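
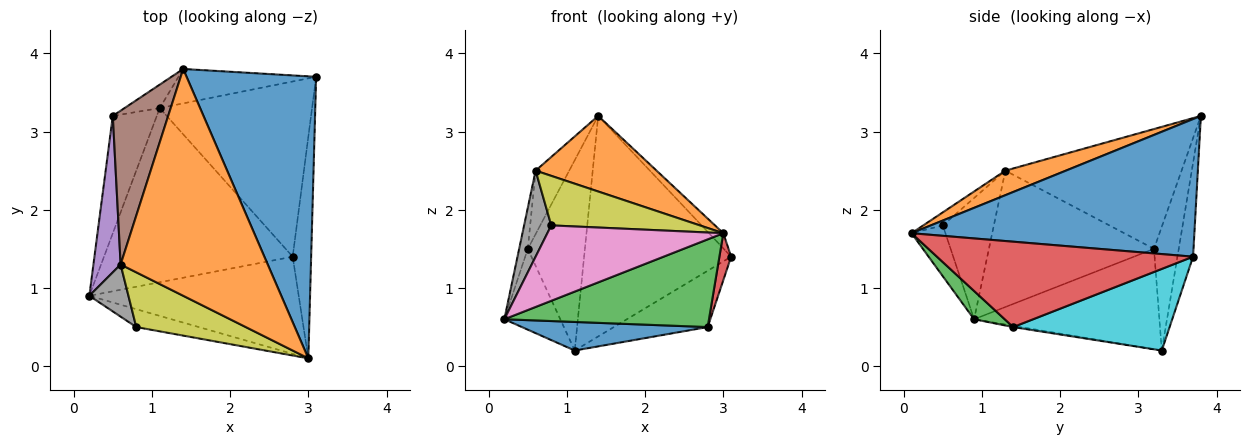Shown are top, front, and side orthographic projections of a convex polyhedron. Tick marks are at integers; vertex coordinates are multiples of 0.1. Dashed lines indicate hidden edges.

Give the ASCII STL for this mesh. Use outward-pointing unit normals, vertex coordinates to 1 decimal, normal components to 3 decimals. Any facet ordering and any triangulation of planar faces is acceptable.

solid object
 facet normal 0.728 0.037 0.685
  outer loop
   vertex 1.4 3.8 3.2
   vertex 3.0 0.1 1.7
   vertex 3.1 3.7 1.4
  endloop
 endfacet
 facet normal 0.156 -0.312 0.937
  outer loop
   vertex 0.6 1.3 2.5
   vertex 3.0 0.1 1.7
   vertex 1.4 3.8 3.2
  endloop
 endfacet
 facet normal 0.100 -0.667 -0.739
  outer loop
   vertex 2.8 1.4 0.5
   vertex 3.0 0.1 1.7
   vertex 0.2 0.9 0.6
  endloop
 endfacet
 facet normal 0.976 -0.045 -0.211
  outer loop
   vertex 2.8 1.4 0.5
   vertex 3.1 3.7 1.4
   vertex 3.0 0.1 1.7
  endloop
 endfacet
 facet normal -0.979 0.051 0.195
  outer loop
   vertex 0.5 3.2 1.5
   vertex 0.2 0.9 0.6
   vertex 0.6 1.3 2.5
  endloop
 endfacet
 facet normal -0.894 0.170 0.413
  outer loop
   vertex 0.5 3.2 1.5
   vertex 0.6 1.3 2.5
   vertex 1.4 3.8 3.2
  endloop
 endfacet
 facet normal -0.184 -0.956 -0.227
  outer loop
   vertex 0.8 0.5 1.8
   vertex 0.2 0.9 0.6
   vertex 3.0 0.1 1.7
  endloop
 endfacet
 facet normal -0.849 -0.452 0.274
  outer loop
   vertex 0.8 0.5 1.8
   vertex 0.6 1.3 2.5
   vertex 0.2 0.9 0.6
  endloop
 endfacet
 facet normal -0.088 -0.668 0.739
  outer loop
   vertex 0.8 0.5 1.8
   vertex 3.0 0.1 1.7
   vertex 0.6 1.3 2.5
  endloop
 endfacet
 facet normal 0.454 0.273 -0.848
  outer loop
   vertex 1.1 3.3 0.2
   vertex 3.1 3.7 1.4
   vertex 2.8 1.4 0.5
  endloop
 endfacet
 facet normal -0.007 -0.162 -0.987
  outer loop
   vertex 1.1 3.3 0.2
   vertex 2.8 1.4 0.5
   vertex 0.2 0.9 0.6
  endloop
 endfacet
 facet normal -0.883 0.267 -0.387
  outer loop
   vertex 1.1 3.3 0.2
   vertex 0.2 0.9 0.6
   vertex 0.5 3.2 1.5
  endloop
 endfacet
 facet normal -0.105 0.983 -0.153
  outer loop
   vertex 1.1 3.3 0.2
   vertex 1.4 3.8 3.2
   vertex 3.1 3.7 1.4
  endloop
 endfacet
 facet normal -0.395 0.912 -0.112
  outer loop
   vertex 1.1 3.3 0.2
   vertex 0.5 3.2 1.5
   vertex 1.4 3.8 3.2
  endloop
 endfacet
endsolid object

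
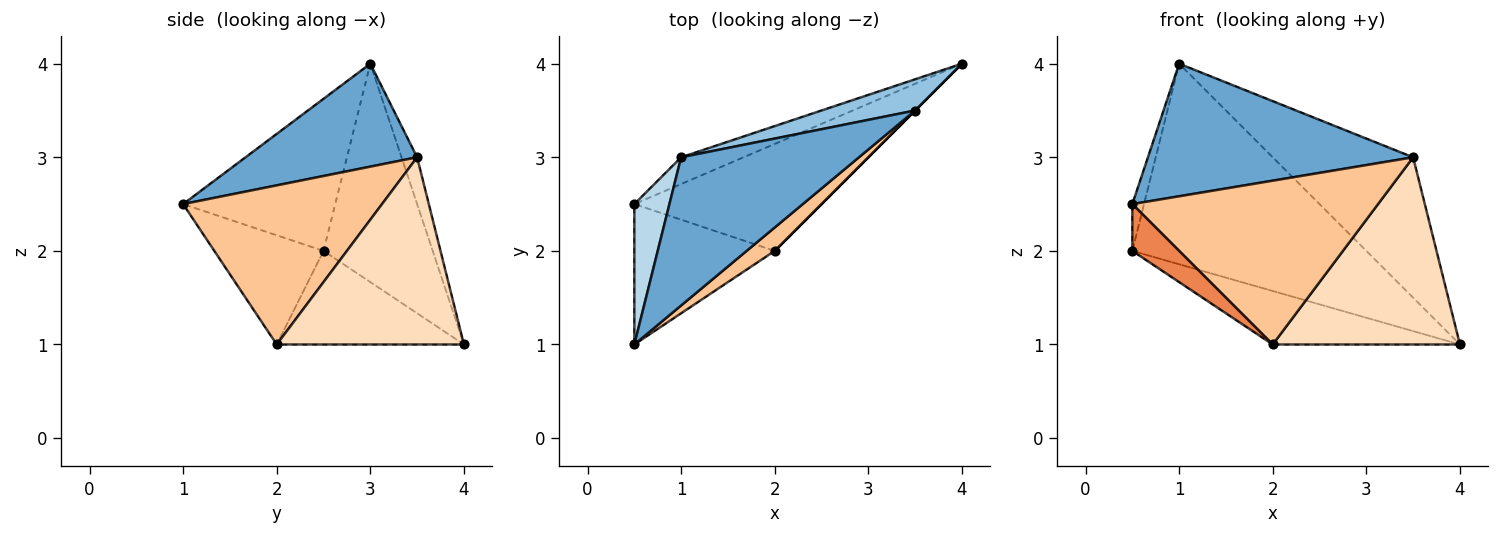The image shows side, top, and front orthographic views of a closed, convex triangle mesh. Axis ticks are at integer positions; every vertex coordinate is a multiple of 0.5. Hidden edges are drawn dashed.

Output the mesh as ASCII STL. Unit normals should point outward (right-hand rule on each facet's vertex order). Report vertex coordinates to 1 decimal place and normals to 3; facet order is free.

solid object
 facet normal 0.396 -0.612 0.684
  outer loop
   vertex 3.5 3.5 3.0
   vertex 1.0 3.0 4.0
   vertex 0.5 1.0 2.5
  endloop
 endfacet
 facet normal -0.108 0.970 0.216
  outer loop
   vertex 3.5 3.5 3.0
   vertex 4.0 4.0 1.0
   vertex 1.0 3.0 4.0
  endloop
 endfacet
 facet normal -0.972 0.075 0.224
  outer loop
   vertex 0.5 2.5 2.0
   vertex 0.5 1.0 2.5
   vertex 1.0 3.0 4.0
  endloop
 endfacet
 facet normal -0.420 0.900 -0.120
  outer loop
   vertex 0.5 2.5 2.0
   vertex 1.0 3.0 4.0
   vertex 4.0 4.0 1.0
  endloop
 endfacet
 facet normal -0.594 -0.254 -0.763
  outer loop
   vertex 2.0 2.0 1.0
   vertex 0.5 1.0 2.5
   vertex 0.5 2.5 2.0
  endloop
 endfacet
 facet normal -0.408 0.408 -0.816
  outer loop
   vertex 2.0 2.0 1.0
   vertex 0.5 2.5 2.0
   vertex 4.0 4.0 1.0
  endloop
 endfacet
 facet normal 0.625 -0.772 0.110
  outer loop
   vertex 2.0 2.0 1.0
   vertex 3.5 3.5 3.0
   vertex 0.5 1.0 2.5
  endloop
 endfacet
 facet normal 0.707 -0.707 0.000
  outer loop
   vertex 2.0 2.0 1.0
   vertex 4.0 4.0 1.0
   vertex 3.5 3.5 3.0
  endloop
 endfacet
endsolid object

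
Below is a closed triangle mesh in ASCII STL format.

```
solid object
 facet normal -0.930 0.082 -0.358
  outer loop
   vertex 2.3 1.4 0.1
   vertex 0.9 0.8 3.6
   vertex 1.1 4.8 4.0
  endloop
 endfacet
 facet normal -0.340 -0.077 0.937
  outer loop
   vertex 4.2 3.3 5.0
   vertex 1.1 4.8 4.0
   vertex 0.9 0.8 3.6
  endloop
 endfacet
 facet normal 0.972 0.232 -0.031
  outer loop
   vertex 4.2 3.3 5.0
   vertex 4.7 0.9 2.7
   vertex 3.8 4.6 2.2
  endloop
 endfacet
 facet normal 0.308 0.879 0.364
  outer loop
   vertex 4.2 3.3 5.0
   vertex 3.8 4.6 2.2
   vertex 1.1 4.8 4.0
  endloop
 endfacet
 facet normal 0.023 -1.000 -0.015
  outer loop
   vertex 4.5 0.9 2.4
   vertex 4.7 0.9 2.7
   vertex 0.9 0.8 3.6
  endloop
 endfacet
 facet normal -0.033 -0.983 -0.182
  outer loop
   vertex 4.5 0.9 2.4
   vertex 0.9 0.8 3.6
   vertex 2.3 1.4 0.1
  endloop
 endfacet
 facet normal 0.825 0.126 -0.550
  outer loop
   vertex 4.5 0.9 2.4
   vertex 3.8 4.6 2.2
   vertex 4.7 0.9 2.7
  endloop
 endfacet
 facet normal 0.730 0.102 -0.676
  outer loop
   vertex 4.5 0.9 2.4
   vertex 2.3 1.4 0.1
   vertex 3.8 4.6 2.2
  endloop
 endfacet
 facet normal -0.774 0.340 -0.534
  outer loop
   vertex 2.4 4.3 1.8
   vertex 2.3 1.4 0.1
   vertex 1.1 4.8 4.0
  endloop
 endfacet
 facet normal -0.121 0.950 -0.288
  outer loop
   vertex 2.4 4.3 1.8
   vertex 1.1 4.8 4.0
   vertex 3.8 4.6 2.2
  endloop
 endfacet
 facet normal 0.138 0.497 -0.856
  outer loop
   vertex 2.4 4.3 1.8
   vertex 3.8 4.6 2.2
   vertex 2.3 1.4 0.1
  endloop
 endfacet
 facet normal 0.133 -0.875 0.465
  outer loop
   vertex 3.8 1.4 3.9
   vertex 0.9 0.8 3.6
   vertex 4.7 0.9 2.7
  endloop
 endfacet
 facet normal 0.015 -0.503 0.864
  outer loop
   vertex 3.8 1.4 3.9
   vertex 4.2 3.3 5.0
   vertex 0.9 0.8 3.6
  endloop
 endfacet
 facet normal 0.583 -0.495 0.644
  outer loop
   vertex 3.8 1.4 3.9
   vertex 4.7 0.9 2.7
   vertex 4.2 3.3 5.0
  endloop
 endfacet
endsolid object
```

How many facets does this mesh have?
14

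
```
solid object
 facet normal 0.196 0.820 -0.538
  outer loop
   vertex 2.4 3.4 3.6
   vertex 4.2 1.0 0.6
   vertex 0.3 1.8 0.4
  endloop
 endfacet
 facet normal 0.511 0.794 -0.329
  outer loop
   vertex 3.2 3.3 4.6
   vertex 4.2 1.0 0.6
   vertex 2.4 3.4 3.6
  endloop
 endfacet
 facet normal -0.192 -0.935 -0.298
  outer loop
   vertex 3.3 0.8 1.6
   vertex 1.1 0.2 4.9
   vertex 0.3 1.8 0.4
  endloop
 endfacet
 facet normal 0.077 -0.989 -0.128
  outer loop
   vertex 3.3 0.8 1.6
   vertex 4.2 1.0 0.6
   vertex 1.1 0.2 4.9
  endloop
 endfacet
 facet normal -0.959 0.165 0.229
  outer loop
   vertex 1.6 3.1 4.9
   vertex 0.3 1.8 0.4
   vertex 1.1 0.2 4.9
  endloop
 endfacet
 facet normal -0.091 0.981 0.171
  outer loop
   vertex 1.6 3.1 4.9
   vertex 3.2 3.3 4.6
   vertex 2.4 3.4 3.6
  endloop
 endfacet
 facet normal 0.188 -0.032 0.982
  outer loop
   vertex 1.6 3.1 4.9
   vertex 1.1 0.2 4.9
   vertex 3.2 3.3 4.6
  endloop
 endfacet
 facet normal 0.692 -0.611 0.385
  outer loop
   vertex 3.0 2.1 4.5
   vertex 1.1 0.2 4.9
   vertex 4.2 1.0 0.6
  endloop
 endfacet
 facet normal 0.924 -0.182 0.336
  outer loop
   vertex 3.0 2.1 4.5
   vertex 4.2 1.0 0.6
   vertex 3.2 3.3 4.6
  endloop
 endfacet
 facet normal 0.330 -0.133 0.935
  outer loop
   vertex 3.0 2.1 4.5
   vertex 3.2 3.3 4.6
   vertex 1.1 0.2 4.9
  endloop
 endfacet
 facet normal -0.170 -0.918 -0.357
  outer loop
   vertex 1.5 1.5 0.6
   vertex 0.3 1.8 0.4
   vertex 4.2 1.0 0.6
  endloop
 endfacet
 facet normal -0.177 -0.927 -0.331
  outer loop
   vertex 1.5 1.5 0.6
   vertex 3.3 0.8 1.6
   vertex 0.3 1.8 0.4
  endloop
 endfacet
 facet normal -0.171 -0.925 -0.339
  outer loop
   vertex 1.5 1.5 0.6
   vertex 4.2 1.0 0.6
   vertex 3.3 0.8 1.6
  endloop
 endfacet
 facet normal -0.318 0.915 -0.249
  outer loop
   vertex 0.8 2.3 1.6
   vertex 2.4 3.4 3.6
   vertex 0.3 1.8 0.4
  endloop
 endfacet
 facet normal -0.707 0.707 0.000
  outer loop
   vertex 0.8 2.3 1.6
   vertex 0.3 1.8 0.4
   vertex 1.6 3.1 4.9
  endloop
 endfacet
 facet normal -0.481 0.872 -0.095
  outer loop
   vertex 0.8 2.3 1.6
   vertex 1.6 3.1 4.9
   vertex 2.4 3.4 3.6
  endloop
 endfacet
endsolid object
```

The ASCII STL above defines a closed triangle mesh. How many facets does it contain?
16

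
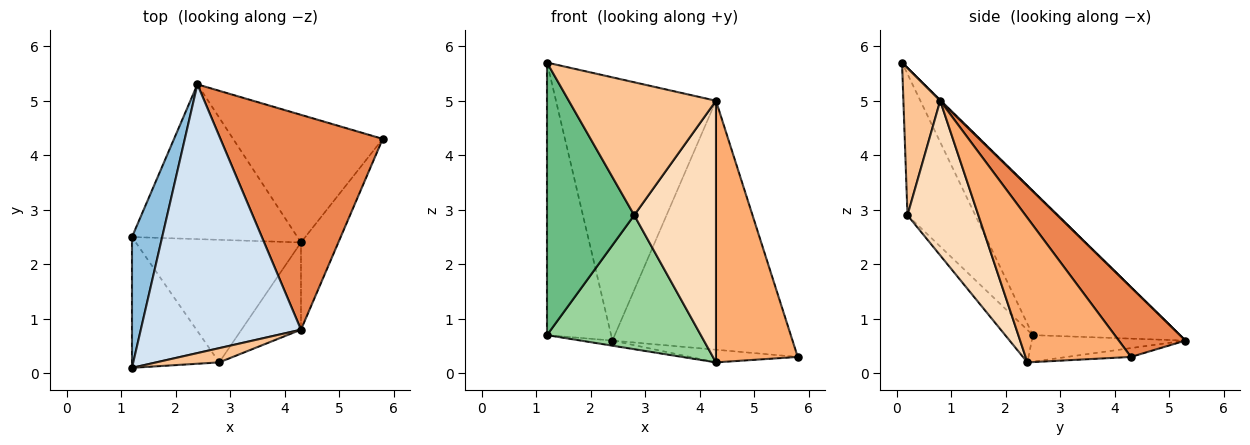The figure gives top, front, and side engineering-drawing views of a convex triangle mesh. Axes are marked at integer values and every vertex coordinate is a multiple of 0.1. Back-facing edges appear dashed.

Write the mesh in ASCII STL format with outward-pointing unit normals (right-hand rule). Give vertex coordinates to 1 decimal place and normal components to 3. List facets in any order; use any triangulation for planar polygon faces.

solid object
 facet normal -0.059 0.099 -0.993
  outer loop
   vertex 4.3 2.4 0.2
   vertex 2.4 5.3 0.6
   vertex 5.8 4.3 0.3
  endloop
 endfacet
 facet normal -0.900 0.393 0.188
  outer loop
   vertex 1.2 2.5 0.7
   vertex 1.2 0.1 5.7
   vertex 2.4 5.3 0.6
  endloop
 endfacet
 facet normal -0.158 0.033 -0.987
  outer loop
   vertex 1.2 2.5 0.7
   vertex 2.4 5.3 0.6
   vertex 4.3 2.4 0.2
  endloop
 endfacet
 facet normal 0.003 0.700 0.714
  outer loop
   vertex 4.3 0.8 5.0
   vertex 2.4 5.3 0.6
   vertex 1.2 0.1 5.7
  endloop
 endfacet
 facet normal 0.270 0.729 0.629
  outer loop
   vertex 4.3 0.8 5.0
   vertex 5.8 4.3 0.3
   vertex 2.4 5.3 0.6
  endloop
 endfacet
 facet normal 0.774 -0.601 -0.200
  outer loop
   vertex 4.3 0.8 5.0
   vertex 4.3 2.4 0.2
   vertex 5.8 4.3 0.3
  endloop
 endfacet
 facet normal 0.241 -0.965 0.103
  outer loop
   vertex 2.8 0.2 2.9
   vertex 4.3 0.8 5.0
   vertex 1.2 0.1 5.7
  endloop
 endfacet
 facet normal 0.635 -0.733 -0.244
  outer loop
   vertex 2.8 0.2 2.9
   vertex 4.3 2.4 0.2
   vertex 4.3 0.8 5.0
  endloop
 endfacet
 facet normal -0.574 -0.738 -0.354
  outer loop
   vertex 2.8 0.2 2.9
   vertex 1.2 0.1 5.7
   vertex 1.2 2.5 0.7
  endloop
 endfacet
 facet normal -0.132 -0.731 -0.669
  outer loop
   vertex 2.8 0.2 2.9
   vertex 1.2 2.5 0.7
   vertex 4.3 2.4 0.2
  endloop
 endfacet
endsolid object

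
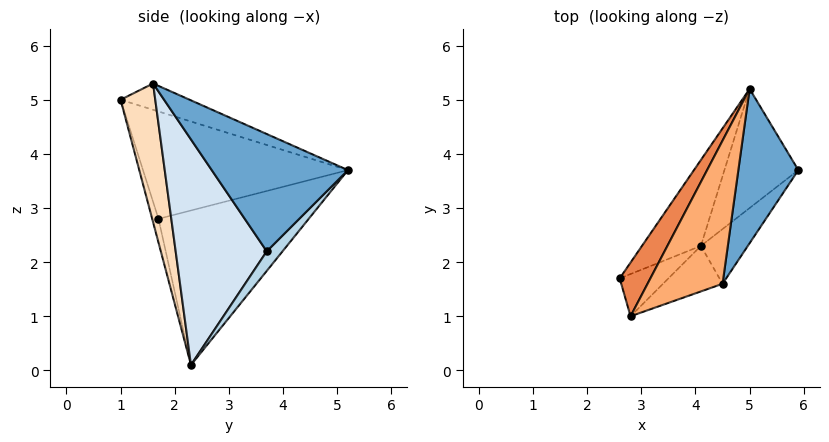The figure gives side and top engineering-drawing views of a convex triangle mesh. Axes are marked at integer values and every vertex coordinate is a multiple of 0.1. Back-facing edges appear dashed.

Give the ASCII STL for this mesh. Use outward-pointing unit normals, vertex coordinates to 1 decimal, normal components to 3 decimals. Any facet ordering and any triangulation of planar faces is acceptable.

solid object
 facet normal 0.888 0.079 0.454
  outer loop
   vertex 4.5 1.6 5.3
   vertex 5.9 3.7 2.2
   vertex 5.0 5.2 3.7
  endloop
 endfacet
 facet normal -0.754 0.591 -0.287
  outer loop
   vertex 4.1 2.3 0.1
   vertex 2.6 1.7 2.8
   vertex 5.0 5.2 3.7
  endloop
 endfacet
 facet normal 0.171 0.746 -0.644
  outer loop
   vertex 4.1 2.3 0.1
   vertex 5.0 5.2 3.7
   vertex 5.9 3.7 2.2
  endloop
 endfacet
 facet normal 0.709 -0.690 -0.147
  outer loop
   vertex 4.1 2.3 0.1
   vertex 5.9 3.7 2.2
   vertex 4.5 1.6 5.3
  endloop
 endfacet
 facet normal -0.829 0.507 0.237
  outer loop
   vertex 2.8 1.0 5.0
   vertex 5.0 5.2 3.7
   vertex 2.6 1.7 2.8
  endloop
 endfacet
 facet normal -0.300 0.422 0.856
  outer loop
   vertex 2.8 1.0 5.0
   vertex 4.5 1.6 5.3
   vertex 5.0 5.2 3.7
  endloop
 endfacet
 facet normal -0.141 -0.947 -0.289
  outer loop
   vertex 2.8 1.0 5.0
   vertex 2.6 1.7 2.8
   vertex 4.1 2.3 0.1
  endloop
 endfacet
 facet normal 0.353 -0.923 -0.151
  outer loop
   vertex 2.8 1.0 5.0
   vertex 4.1 2.3 0.1
   vertex 4.5 1.6 5.3
  endloop
 endfacet
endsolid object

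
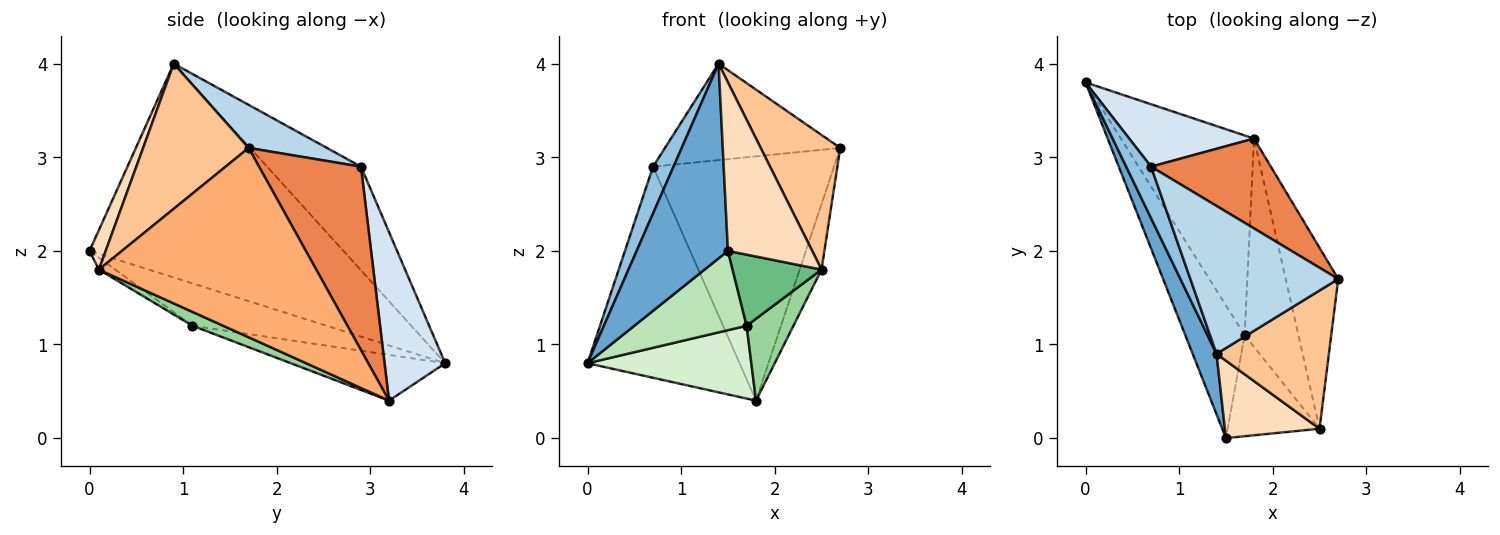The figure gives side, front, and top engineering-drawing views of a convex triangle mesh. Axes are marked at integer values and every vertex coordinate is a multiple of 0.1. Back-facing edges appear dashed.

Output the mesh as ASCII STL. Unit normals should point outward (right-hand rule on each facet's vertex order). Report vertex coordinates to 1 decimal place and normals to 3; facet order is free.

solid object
 facet normal -0.936 -0.336 0.105
  outer loop
   vertex 1.4 0.9 4.0
   vertex 0.0 3.8 0.8
   vertex 1.5 0.0 2.0
  endloop
 endfacet
 facet normal -0.951 -0.207 0.228
  outer loop
   vertex 0.7 2.9 2.9
   vertex 0.0 3.8 0.8
   vertex 1.4 0.9 4.0
  endloop
 endfacet
 facet normal 0.237 0.531 0.814
  outer loop
   vertex 0.7 2.9 2.9
   vertex 1.4 0.9 4.0
   vertex 2.7 1.7 3.1
  endloop
 endfacet
 facet normal 0.357 0.896 0.265
  outer loop
   vertex 0.7 2.9 2.9
   vertex 1.8 3.2 0.4
   vertex 0.0 3.8 0.8
  endloop
 endfacet
 facet normal 0.467 0.830 0.305
  outer loop
   vertex 0.7 2.9 2.9
   vertex 2.7 1.7 3.1
   vertex 1.8 3.2 0.4
  endloop
 endfacet
 facet normal 0.959 0.096 -0.266
  outer loop
   vertex 2.5 0.1 1.8
   vertex 1.8 3.2 0.4
   vertex 2.7 1.7 3.1
  endloop
 endfacet
 facet normal 0.679 -0.512 0.526
  outer loop
   vertex 2.5 0.1 1.8
   vertex 2.7 1.7 3.1
   vertex 1.4 0.9 4.0
  endloop
 endfacet
 facet normal 0.172 -0.895 0.411
  outer loop
   vertex 2.5 0.1 1.8
   vertex 1.4 0.9 4.0
   vertex 1.5 0.0 2.0
  endloop
 endfacet
 facet normal -0.105 -0.572 -0.813
  outer loop
   vertex 1.7 1.1 1.2
   vertex 2.5 0.1 1.8
   vertex 1.5 0.0 2.0
  endloop
 endfacet
 facet normal 0.234 -0.356 -0.905
  outer loop
   vertex 1.7 1.1 1.2
   vertex 1.8 3.2 0.4
   vertex 2.5 0.1 1.8
  endloop
 endfacet
 facet normal -0.522 -0.437 -0.732
  outer loop
   vertex 1.7 1.1 1.2
   vertex 1.5 0.0 2.0
   vertex 0.0 3.8 0.8
  endloop
 endfacet
 facet normal -0.307 -0.326 -0.894
  outer loop
   vertex 1.7 1.1 1.2
   vertex 0.0 3.8 0.8
   vertex 1.8 3.2 0.4
  endloop
 endfacet
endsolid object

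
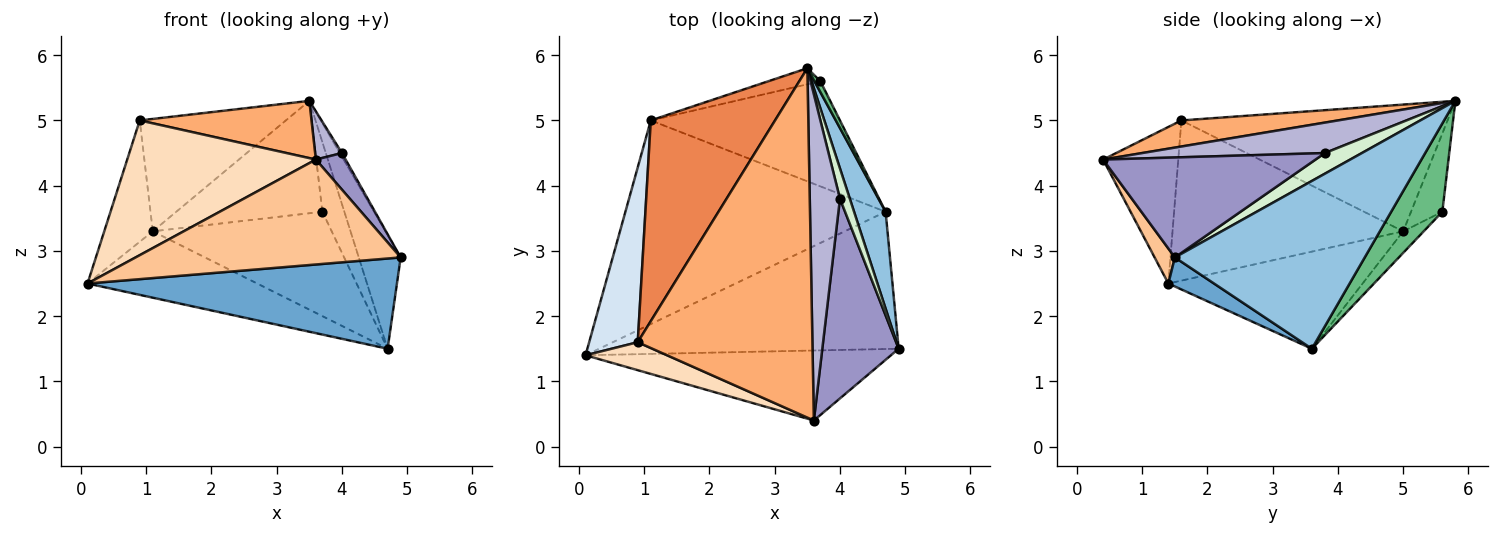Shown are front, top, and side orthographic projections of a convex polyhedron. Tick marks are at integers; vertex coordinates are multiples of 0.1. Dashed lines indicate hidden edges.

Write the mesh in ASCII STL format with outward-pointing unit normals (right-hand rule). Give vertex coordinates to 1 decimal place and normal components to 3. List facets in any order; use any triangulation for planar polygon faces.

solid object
 facet normal 0.081 -0.548 -0.833
  outer loop
   vertex 4.7 3.6 1.5
   vertex 4.9 1.5 2.9
   vertex 0.1 1.4 2.5
  endloop
 endfacet
 facet normal 0.960 0.212 0.181
  outer loop
   vertex 4.7 3.6 1.5
   vertex 3.5 5.8 5.3
   vertex 4.9 1.5 2.9
  endloop
 endfacet
 facet normal -0.334 0.292 -0.896
  outer loop
   vertex 1.1 5.0 3.3
   vertex 4.7 3.6 1.5
   vertex 0.1 1.4 2.5
  endloop
 endfacet
 facet normal -0.938 0.197 0.284
  outer loop
   vertex 1.1 5.0 3.3
   vertex 0.1 1.4 2.5
   vertex 0.9 1.6 5.0
  endloop
 endfacet
 facet normal -0.665 0.365 0.652
  outer loop
   vertex 1.1 5.0 3.3
   vertex 0.9 1.6 5.0
   vertex 3.5 5.8 5.3
  endloop
 endfacet
 facet normal 0.146 -0.160 0.976
  outer loop
   vertex 3.6 0.4 4.4
   vertex 3.5 5.8 5.3
   vertex 0.9 1.6 5.0
  endloop
 endfacet
 facet normal 0.063 -0.830 -0.554
  outer loop
   vertex 3.6 0.4 4.4
   vertex 0.1 1.4 2.5
   vertex 4.9 1.5 2.9
  endloop
 endfacet
 facet normal -0.363 -0.912 0.189
  outer loop
   vertex 3.6 0.4 4.4
   vertex 0.9 1.6 5.0
   vertex 0.1 1.4 2.5
  endloop
 endfacet
 facet normal 0.917 0.394 0.062
  outer loop
   vertex 3.7 5.6 3.6
   vertex 3.5 5.8 5.3
   vertex 4.7 3.6 1.5
  endloop
 endfacet
 facet normal -0.208 0.968 -0.138
  outer loop
   vertex 3.7 5.6 3.6
   vertex 1.1 5.0 3.3
   vertex 3.5 5.8 5.3
  endloop
 endfacet
 facet normal -0.080 0.702 -0.707
  outer loop
   vertex 3.7 5.6 3.6
   vertex 4.7 3.6 1.5
   vertex 1.1 5.0 3.3
  endloop
 endfacet
 facet normal 0.901 0.053 0.431
  outer loop
   vertex 4.0 3.8 4.5
   vertex 4.9 1.5 2.9
   vertex 3.5 5.8 5.3
  endloop
 endfacet
 facet normal 0.790 -0.111 0.603
  outer loop
   vertex 4.0 3.8 4.5
   vertex 3.6 0.4 4.4
   vertex 4.9 1.5 2.9
  endloop
 endfacet
 facet normal 0.706 -0.104 0.700
  outer loop
   vertex 4.0 3.8 4.5
   vertex 3.5 5.8 5.3
   vertex 3.6 0.4 4.4
  endloop
 endfacet
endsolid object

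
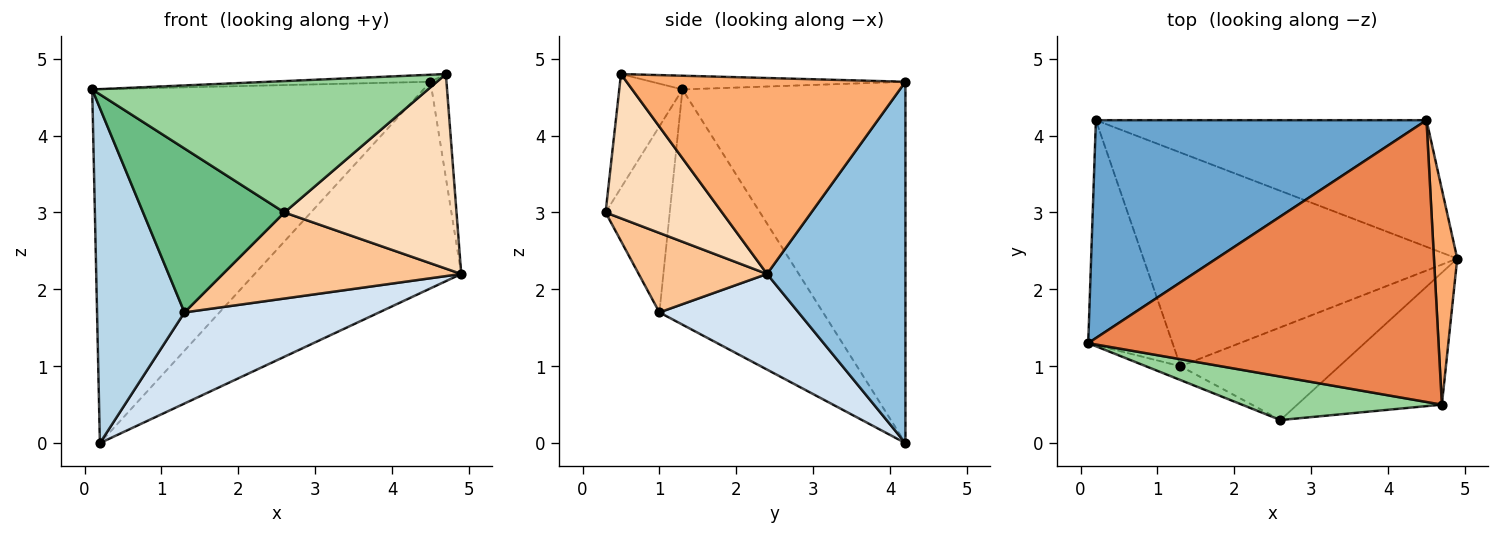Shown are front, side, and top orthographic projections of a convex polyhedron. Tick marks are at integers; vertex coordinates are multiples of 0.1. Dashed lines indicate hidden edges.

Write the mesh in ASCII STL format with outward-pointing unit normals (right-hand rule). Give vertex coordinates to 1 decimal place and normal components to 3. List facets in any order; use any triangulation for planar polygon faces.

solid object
 facet normal -0.497 0.739 0.455
  outer loop
   vertex 4.5 4.2 4.7
   vertex 0.2 4.2 0.0
   vertex 0.1 1.3 4.6
  endloop
 endfacet
 facet normal 0.496 0.740 -0.454
  outer loop
   vertex 4.5 4.2 4.7
   vertex 4.9 2.4 2.2
   vertex 0.2 4.2 0.0
  endloop
 endfacet
 facet normal -0.841 -0.449 -0.302
  outer loop
   vertex 1.3 1.0 1.7
   vertex 0.1 1.3 4.6
   vertex 0.2 4.2 0.0
  endloop
 endfacet
 facet normal 0.270 -0.378 -0.886
  outer loop
   vertex 1.3 1.0 1.7
   vertex 0.2 4.2 0.0
   vertex 4.9 2.4 2.2
  endloop
 endfacet
 facet normal -0.039 0.025 0.999
  outer loop
   vertex 4.7 0.5 4.8
   vertex 4.5 4.2 4.7
   vertex 0.1 1.3 4.6
  endloop
 endfacet
 facet normal 0.991 0.057 0.118
  outer loop
   vertex 4.7 0.5 4.8
   vertex 4.9 2.4 2.2
   vertex 4.5 4.2 4.7
  endloop
 endfacet
 facet normal 0.344 -0.639 -0.688
  outer loop
   vertex 2.6 0.3 3.0
   vertex 1.3 1.0 1.7
   vertex 4.9 2.4 2.2
  endloop
 endfacet
 facet normal 0.489 -0.722 -0.490
  outer loop
   vertex 2.6 0.3 3.0
   vertex 4.9 2.4 2.2
   vertex 4.7 0.5 4.8
  endloop
 endfacet
 facet normal -0.412 -0.908 -0.077
  outer loop
   vertex 2.6 0.3 3.0
   vertex 0.1 1.3 4.6
   vertex 1.3 1.0 1.7
  endloop
 endfacet
 facet normal -0.176 -0.935 0.309
  outer loop
   vertex 2.6 0.3 3.0
   vertex 4.7 0.5 4.8
   vertex 0.1 1.3 4.6
  endloop
 endfacet
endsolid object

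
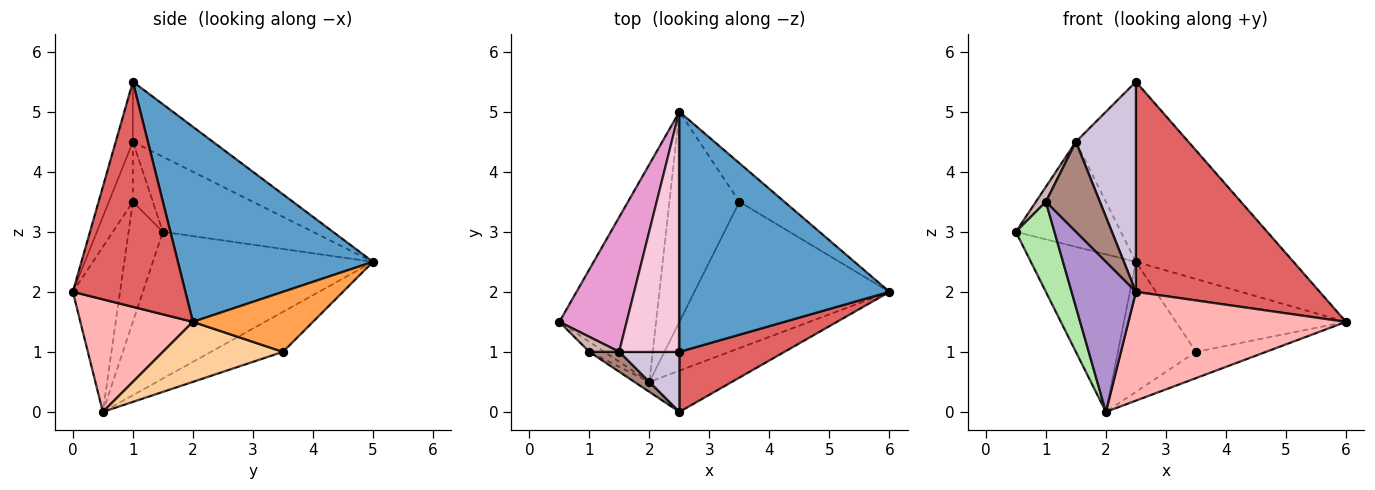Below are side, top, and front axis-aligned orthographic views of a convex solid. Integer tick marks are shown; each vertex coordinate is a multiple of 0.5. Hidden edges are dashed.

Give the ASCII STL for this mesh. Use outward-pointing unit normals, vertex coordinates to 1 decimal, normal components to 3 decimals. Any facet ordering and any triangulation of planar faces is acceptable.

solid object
 facet normal 0.596 0.482 0.642
  outer loop
   vertex 2.5 1.0 5.5
   vertex 6.0 2.0 1.5
   vertex 2.5 5.0 2.5
  endloop
 endfacet
 facet normal -0.776 0.370 -0.511
  outer loop
   vertex 2.0 0.5 0.0
   vertex 0.5 1.5 3.0
   vertex 2.5 5.0 2.5
  endloop
 endfacet
 facet normal 0.529 0.750 -0.397
  outer loop
   vertex 3.5 3.5 1.0
   vertex 2.5 5.0 2.5
   vertex 6.0 2.0 1.5
  endloop
 endfacet
 facet normal 0.290 0.169 -0.942
  outer loop
   vertex 3.5 3.5 1.0
   vertex 6.0 2.0 1.5
   vertex 2.0 0.5 0.0
  endloop
 endfacet
 facet normal -0.437 0.473 -0.765
  outer loop
   vertex 3.5 3.5 1.0
   vertex 2.0 0.5 0.0
   vertex 2.5 5.0 2.5
  endloop
 endfacet
 facet normal -0.662 -0.745 -0.083
  outer loop
   vertex 1.0 1.0 3.5
   vertex 0.5 1.5 3.0
   vertex 2.0 0.5 0.0
  endloop
 endfacet
 facet normal 0.507 -0.829 0.237
  outer loop
   vertex 2.5 0.0 2.0
   vertex 6.0 2.0 1.5
   vertex 2.5 1.0 5.5
  endloop
 endfacet
 facet normal 0.435 -0.842 -0.319
  outer loop
   vertex 2.5 0.0 2.0
   vertex 2.0 0.5 0.0
   vertex 6.0 2.0 1.5
  endloop
 endfacet
 facet normal -0.591 -0.805 -0.054
  outer loop
   vertex 2.5 0.0 2.0
   vertex 1.0 1.0 3.5
   vertex 2.0 0.5 0.0
  endloop
 endfacet
 facet normal -0.265 -0.927 0.265
  outer loop
   vertex 1.5 1.0 4.5
   vertex 2.5 0.0 2.0
   vertex 2.5 1.0 5.5
  endloop
 endfacet
 facet normal -0.398 -0.896 0.199
  outer loop
   vertex 1.5 1.0 4.5
   vertex 1.0 1.0 3.5
   vertex 2.5 0.0 2.0
  endloop
 endfacet
 facet normal -0.816 -0.408 0.408
  outer loop
   vertex 1.5 1.0 4.5
   vertex 0.5 1.5 3.0
   vertex 1.0 1.0 3.5
  endloop
 endfacet
 facet normal -0.659 0.462 0.593
  outer loop
   vertex 1.5 1.0 4.5
   vertex 2.5 5.0 2.5
   vertex 0.5 1.5 3.0
  endloop
 endfacet
 facet normal -0.625 0.469 0.625
  outer loop
   vertex 1.5 1.0 4.5
   vertex 2.5 1.0 5.5
   vertex 2.5 5.0 2.5
  endloop
 endfacet
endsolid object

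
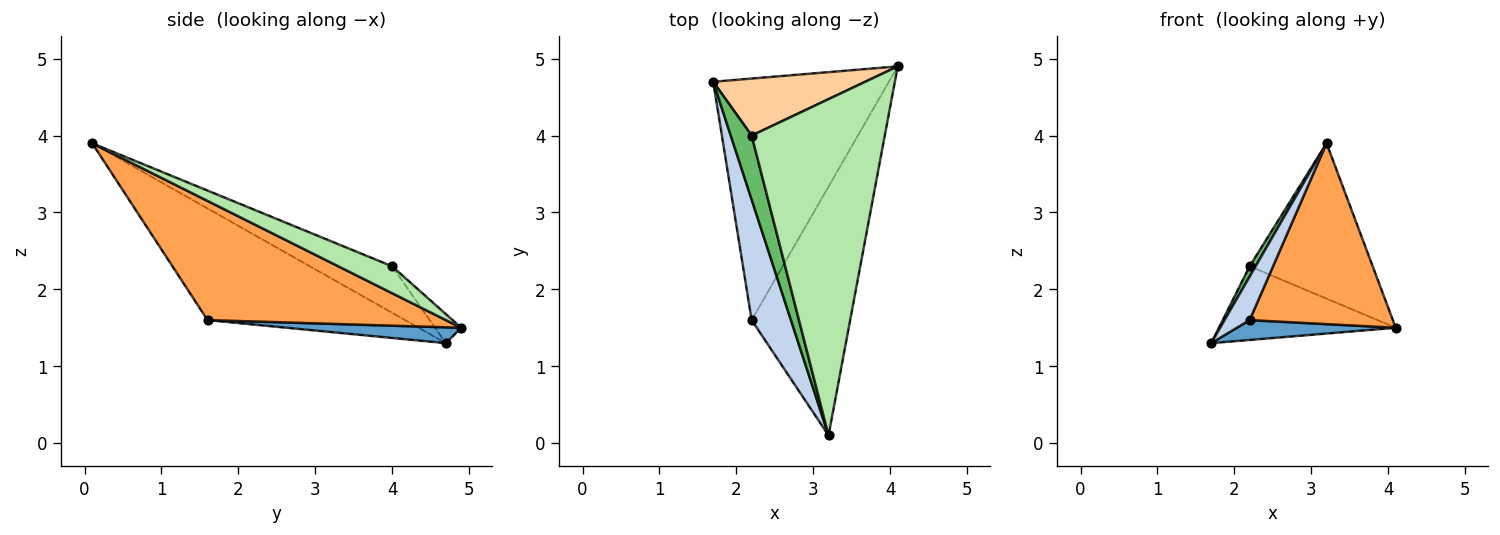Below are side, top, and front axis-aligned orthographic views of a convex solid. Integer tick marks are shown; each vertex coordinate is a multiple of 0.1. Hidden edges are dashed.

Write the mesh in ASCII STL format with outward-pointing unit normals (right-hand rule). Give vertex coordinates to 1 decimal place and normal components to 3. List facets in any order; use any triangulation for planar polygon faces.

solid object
 facet normal 0.090 -0.082 -0.993
  outer loop
   vertex 2.2 1.6 1.6
   vertex 1.7 4.7 1.3
   vertex 4.1 4.9 1.5
  endloop
 endfacet
 facet normal -0.937 -0.119 0.329
  outer loop
   vertex 2.2 1.6 1.6
   vertex 3.2 0.1 3.9
   vertex 1.7 4.7 1.3
  endloop
 endfacet
 facet normal 0.699 -0.420 -0.578
  outer loop
   vertex 2.2 1.6 1.6
   vertex 4.1 4.9 1.5
   vertex 3.2 0.1 3.9
  endloop
 endfacet
 facet normal -0.116 0.785 0.608
  outer loop
   vertex 2.2 4.0 2.3
   vertex 4.1 4.9 1.5
   vertex 1.7 4.7 1.3
  endloop
 endfacet
 facet normal -0.910 -0.065 0.409
  outer loop
   vertex 2.2 4.0 2.3
   vertex 1.7 4.7 1.3
   vertex 3.2 0.1 3.9
  endloop
 endfacet
 facet normal 0.181 0.413 0.893
  outer loop
   vertex 2.2 4.0 2.3
   vertex 3.2 0.1 3.9
   vertex 4.1 4.9 1.5
  endloop
 endfacet
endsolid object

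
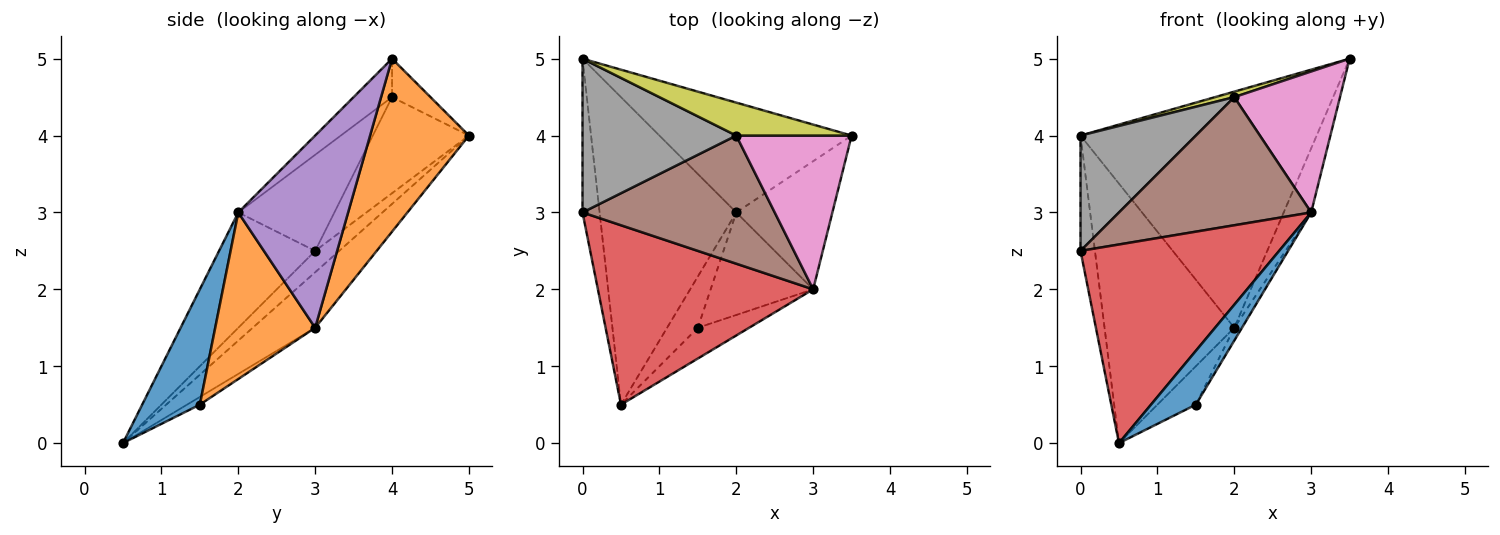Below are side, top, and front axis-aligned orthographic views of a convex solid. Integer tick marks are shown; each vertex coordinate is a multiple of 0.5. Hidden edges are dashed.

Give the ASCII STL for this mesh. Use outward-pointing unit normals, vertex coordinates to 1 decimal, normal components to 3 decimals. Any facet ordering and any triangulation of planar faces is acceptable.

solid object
 facet normal -0.707 0.424 -0.566
  outer loop
   vertex 0.0 5.0 4.0
   vertex 0.5 0.5 0.0
   vertex 0.0 3.0 2.5
  endloop
 endfacet
 facet normal 0.355 0.848 -0.394
  outer loop
   vertex 2.0 3.0 1.5
   vertex 0.0 5.0 4.0
   vertex 3.5 4.0 5.0
  endloop
 endfacet
 facet normal -0.297 0.616 -0.730
  outer loop
   vertex 2.0 3.0 1.5
   vertex 0.5 0.5 0.0
   vertex 0.0 5.0 4.0
  endloop
 endfacet
 facet normal -0.338 -0.698 0.631
  outer loop
   vertex 3.0 2.0 3.0
   vertex 0.0 3.0 2.5
   vertex 0.5 0.5 0.0
  endloop
 endfacet
 facet normal 0.873 0.218 -0.436
  outer loop
   vertex 3.0 2.0 3.0
   vertex 2.0 3.0 1.5
   vertex 3.5 4.0 5.0
  endloop
 endfacet
 facet normal -0.333 -0.667 0.667
  outer loop
   vertex 2.0 4.0 4.5
   vertex 0.0 3.0 2.5
   vertex 3.0 2.0 3.0
  endloop
 endfacet
 facet normal -0.239 -0.656 0.716
  outer loop
   vertex 2.0 4.0 4.5
   vertex 3.0 2.0 3.0
   vertex 3.5 4.0 5.0
  endloop
 endfacet
 facet normal -0.447 -0.537 0.716
  outer loop
   vertex 2.0 4.0 4.5
   vertex 0.0 5.0 4.0
   vertex 0.0 3.0 2.5
  endloop
 endfacet
 facet normal -0.312 -0.156 0.937
  outer loop
   vertex 2.0 4.0 4.5
   vertex 3.5 4.0 5.0
   vertex 0.0 5.0 4.0
  endloop
 endfacet
 facet normal -0.196 0.588 -0.784
  outer loop
   vertex 1.5 1.5 0.5
   vertex 0.5 0.5 0.0
   vertex 2.0 3.0 1.5
  endloop
 endfacet
 facet normal 0.745 -0.579 -0.331
  outer loop
   vertex 1.5 1.5 0.5
   vertex 3.0 2.0 3.0
   vertex 0.5 0.5 0.0
  endloop
 endfacet
 facet normal 0.850 0.065 -0.523
  outer loop
   vertex 1.5 1.5 0.5
   vertex 2.0 3.0 1.5
   vertex 3.0 2.0 3.0
  endloop
 endfacet
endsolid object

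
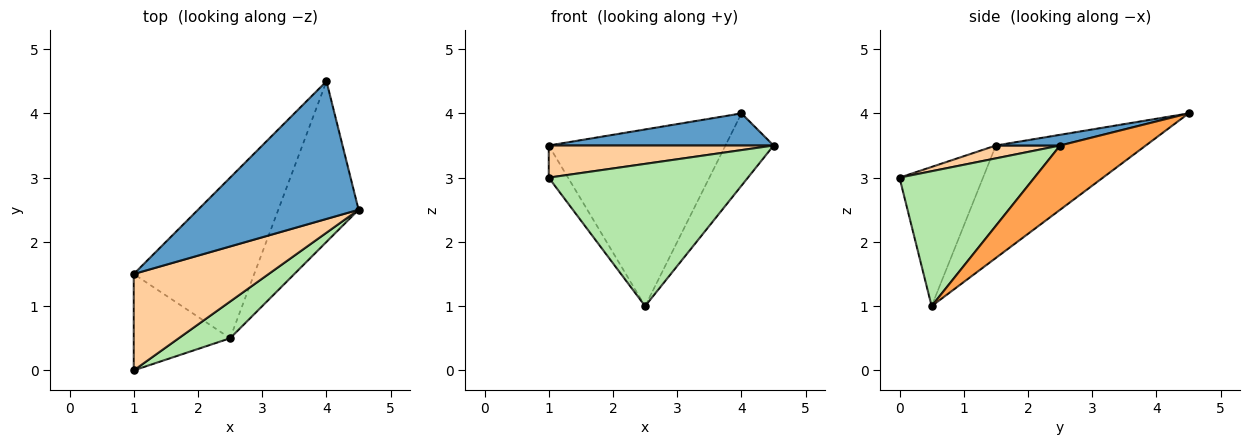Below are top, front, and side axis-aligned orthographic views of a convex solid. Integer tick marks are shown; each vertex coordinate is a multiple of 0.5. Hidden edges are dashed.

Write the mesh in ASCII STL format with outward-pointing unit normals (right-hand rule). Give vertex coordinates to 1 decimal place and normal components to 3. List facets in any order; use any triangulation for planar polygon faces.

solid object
 facet normal 0.065 -0.227 0.972
  outer loop
   vertex 4.0 4.5 4.0
   vertex 1.0 1.5 3.5
   vertex 4.5 2.5 3.5
  endloop
 endfacet
 facet normal -0.532 0.627 -0.570
  outer loop
   vertex 2.5 0.5 1.0
   vertex 1.0 1.5 3.5
   vertex 4.0 4.5 4.0
  endloop
 endfacet
 facet normal 0.589 0.332 -0.737
  outer loop
   vertex 2.5 0.5 1.0
   vertex 4.0 4.5 4.0
   vertex 4.5 2.5 3.5
  endloop
 endfacet
 facet normal 0.090 -0.315 0.945
  outer loop
   vertex 1.0 0.0 3.0
   vertex 4.5 2.5 3.5
   vertex 1.0 1.5 3.5
  endloop
 endfacet
 facet normal -0.808 0.186 -0.559
  outer loop
   vertex 1.0 0.0 3.0
   vertex 1.0 1.5 3.5
   vertex 2.5 0.5 1.0
  endloop
 endfacet
 facet normal 0.548 -0.810 0.209
  outer loop
   vertex 1.0 0.0 3.0
   vertex 2.5 0.5 1.0
   vertex 4.5 2.5 3.5
  endloop
 endfacet
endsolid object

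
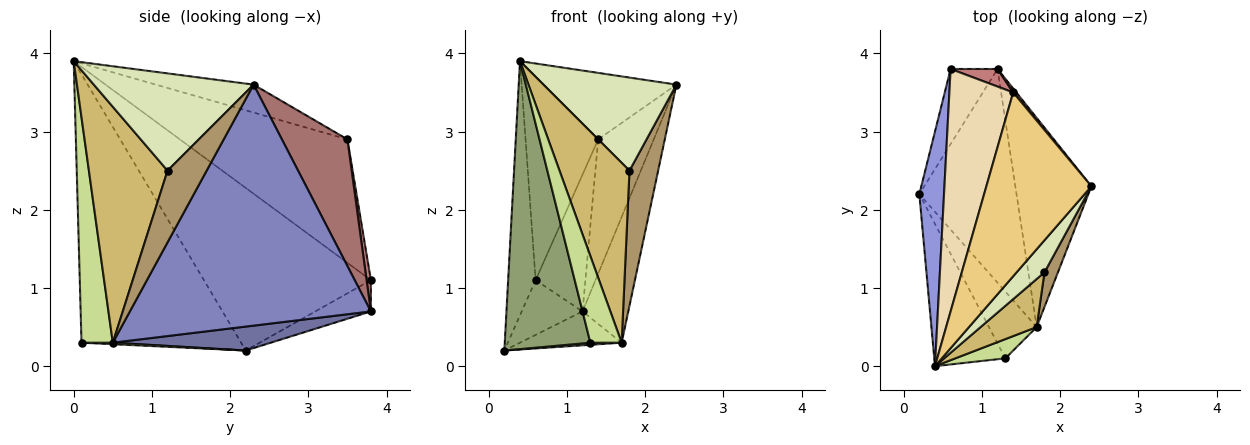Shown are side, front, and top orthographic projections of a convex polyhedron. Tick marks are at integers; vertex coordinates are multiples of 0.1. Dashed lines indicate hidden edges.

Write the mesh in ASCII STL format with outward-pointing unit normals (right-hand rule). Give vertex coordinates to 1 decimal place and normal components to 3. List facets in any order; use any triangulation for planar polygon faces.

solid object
 facet normal 0.236 0.152 -0.960
  outer loop
   vertex 1.7 0.5 0.3
   vertex 0.2 2.2 0.2
   vertex 1.2 3.8 0.7
  endloop
 endfacet
 facet normal 0.938 0.178 -0.296
  outer loop
   vertex 1.7 0.5 0.3
   vertex 1.2 3.8 0.7
   vertex 2.4 2.3 3.6
  endloop
 endfacet
 facet normal -0.976 0.161 0.148
  outer loop
   vertex 0.6 3.8 1.1
   vertex 0.2 2.2 0.2
   vertex 0.4 0.0 3.9
  endloop
 endfacet
 facet normal -0.474 0.519 -0.711
  outer loop
   vertex 0.6 3.8 1.1
   vertex 1.2 3.8 0.7
   vertex 0.2 2.2 0.2
  endloop
 endfacet
 facet normal -0.858 -0.460 -0.227
  outer loop
   vertex 1.3 0.1 0.3
   vertex 0.4 0.0 3.9
   vertex 0.2 2.2 0.2
  endloop
 endfacet
 facet normal 0.031 -0.031 -0.999
  outer loop
   vertex 1.3 0.1 0.3
   vertex 0.2 2.2 0.2
   vertex 1.7 0.5 0.3
  endloop
 endfacet
 facet normal 0.699 -0.699 0.155
  outer loop
   vertex 1.3 0.1 0.3
   vertex 1.7 0.5 0.3
   vertex 0.4 0.0 3.9
  endloop
 endfacet
 facet normal 0.751 -0.625 0.215
  outer loop
   vertex 1.8 1.2 2.5
   vertex 2.4 2.3 3.6
   vertex 0.4 0.0 3.9
  endloop
 endfacet
 facet normal 0.797 -0.585 0.150
  outer loop
   vertex 1.8 1.2 2.5
   vertex 1.7 0.5 0.3
   vertex 2.4 2.3 3.6
  endloop
 endfacet
 facet normal 0.736 -0.654 0.175
  outer loop
   vertex 1.8 1.2 2.5
   vertex 0.4 0.0 3.9
   vertex 1.7 0.5 0.3
  endloop
 endfacet
 facet normal -0.243 0.330 0.912
  outer loop
   vertex 1.4 3.5 2.9
   vertex 0.4 0.0 3.9
   vertex 2.4 2.3 3.6
  endloop
 endfacet
 facet normal -0.829 0.359 0.428
  outer loop
   vertex 1.4 3.5 2.9
   vertex 0.6 3.8 1.1
   vertex 0.4 0.0 3.9
  endloop
 endfacet
 facet normal 0.763 0.647 0.019
  outer loop
   vertex 1.4 3.5 2.9
   vertex 2.4 2.3 3.6
   vertex 1.2 3.8 0.7
  endloop
 endfacet
 facet normal 0.085 0.988 0.127
  outer loop
   vertex 1.4 3.5 2.9
   vertex 1.2 3.8 0.7
   vertex 0.6 3.8 1.1
  endloop
 endfacet
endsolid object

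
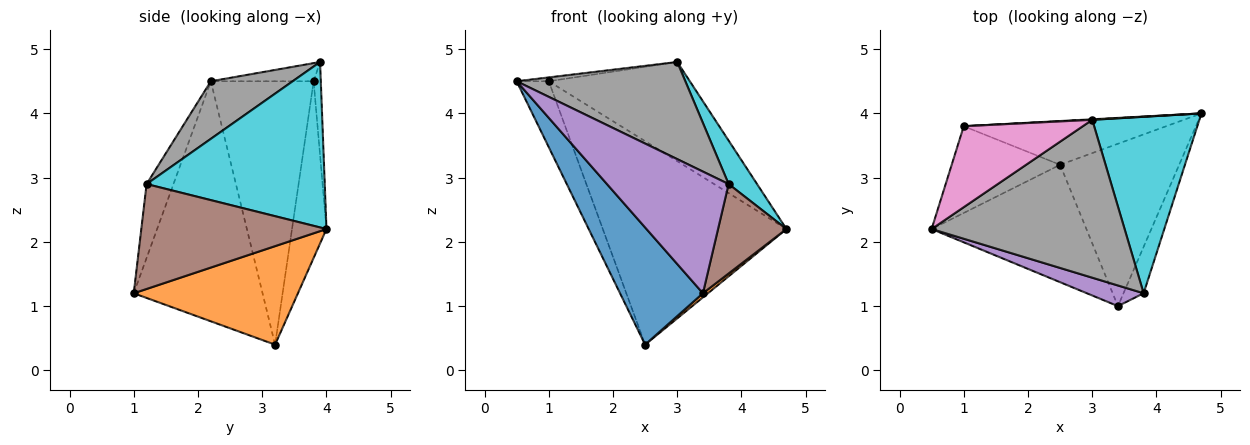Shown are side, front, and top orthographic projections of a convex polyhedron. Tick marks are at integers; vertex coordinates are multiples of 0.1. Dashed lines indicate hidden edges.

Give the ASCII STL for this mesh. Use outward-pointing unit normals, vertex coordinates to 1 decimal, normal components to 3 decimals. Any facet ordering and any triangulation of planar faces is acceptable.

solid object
 facet normal -0.739 -0.476 -0.477
  outer loop
   vertex 2.5 3.2 0.4
   vertex 3.4 1.0 1.2
   vertex 0.5 2.2 4.5
  endloop
 endfacet
 facet normal 0.637 -0.019 -0.770
  outer loop
   vertex 2.5 3.2 0.4
   vertex 4.7 4.0 2.2
   vertex 3.4 1.0 1.2
  endloop
 endfacet
 facet normal -0.888 0.278 -0.366
  outer loop
   vertex 1.0 3.8 4.5
   vertex 2.5 3.2 0.4
   vertex 0.5 2.2 4.5
  endloop
 endfacet
 facet normal -0.181 0.962 -0.207
  outer loop
   vertex 1.0 3.8 4.5
   vertex 4.7 4.0 2.2
   vertex 2.5 3.2 0.4
  endloop
 endfacet
 facet normal -0.213 -0.963 0.163
  outer loop
   vertex 3.8 1.2 2.9
   vertex 0.5 2.2 4.5
   vertex 3.4 1.0 1.2
  endloop
 endfacet
 facet normal 0.923 -0.341 -0.177
  outer loop
   vertex 3.8 1.2 2.9
   vertex 3.4 1.0 1.2
   vertex 4.7 4.0 2.2
  endloop
 endfacet
 facet normal -0.150 0.047 0.987
  outer loop
   vertex 3.0 3.9 4.8
   vertex 1.0 3.8 4.5
   vertex 0.5 2.2 4.5
  endloop
 endfacet
 facet normal 0.246 -0.508 0.825
  outer loop
   vertex 3.0 3.9 4.8
   vertex 0.5 2.2 4.5
   vertex 3.8 1.2 2.9
  endloop
 endfacet
 facet normal -0.051 0.999 0.005
  outer loop
   vertex 3.0 3.9 4.8
   vertex 4.7 4.0 2.2
   vertex 1.0 3.8 4.5
  endloop
 endfacet
 facet normal 0.832 -0.133 0.539
  outer loop
   vertex 3.0 3.9 4.8
   vertex 3.8 1.2 2.9
   vertex 4.7 4.0 2.2
  endloop
 endfacet
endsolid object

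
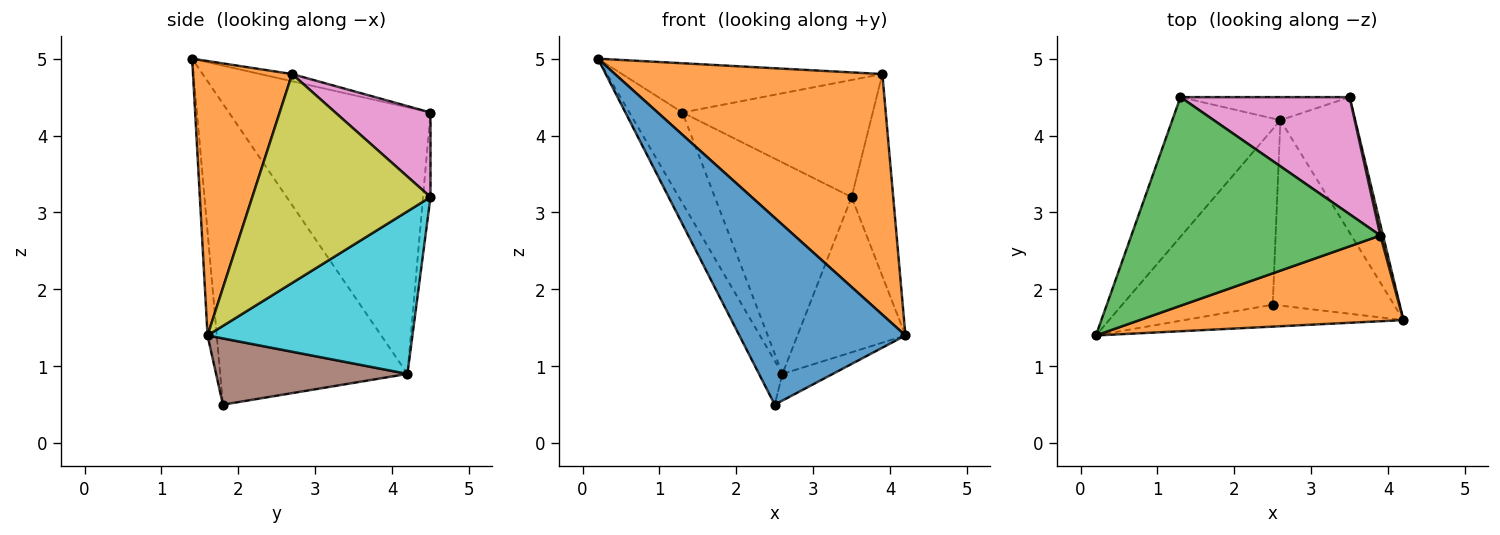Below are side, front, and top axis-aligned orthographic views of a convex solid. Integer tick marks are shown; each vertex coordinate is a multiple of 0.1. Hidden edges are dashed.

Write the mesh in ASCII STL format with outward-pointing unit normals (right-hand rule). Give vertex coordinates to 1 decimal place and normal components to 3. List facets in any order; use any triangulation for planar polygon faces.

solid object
 facet normal -0.055 -0.992 -0.116
  outer loop
   vertex 2.5 1.8 0.5
   vertex 4.2 1.6 1.4
   vertex 0.2 1.4 5.0
  endloop
 endfacet
 facet normal 0.330 -0.889 0.317
  outer loop
   vertex 3.9 2.7 4.8
   vertex 0.2 1.4 5.0
   vertex 4.2 1.6 1.4
  endloop
 endfacet
 facet normal -0.028 0.230 0.973
  outer loop
   vertex 3.9 2.7 4.8
   vertex 1.3 4.5 4.3
   vertex 0.2 1.4 5.0
  endloop
 endfacet
 facet normal -0.900 0.237 -0.365
  outer loop
   vertex 2.6 4.2 0.9
   vertex 0.2 1.4 5.0
   vertex 1.3 4.5 4.3
  endloop
 endfacet
 facet normal -0.889 0.111 -0.444
  outer loop
   vertex 2.6 4.2 0.9
   vertex 2.5 1.8 0.5
   vertex 0.2 1.4 5.0
  endloop
 endfacet
 facet normal 0.476 0.125 -0.871
  outer loop
   vertex 2.6 4.2 0.9
   vertex 4.2 1.6 1.4
   vertex 2.5 1.8 0.5
  endloop
 endfacet
 facet normal 0.333 0.667 0.667
  outer loop
   vertex 3.5 4.5 3.2
   vertex 1.3 4.5 4.3
   vertex 3.9 2.7 4.8
  endloop
 endfacet
 facet normal -0.054 0.993 -0.108
  outer loop
   vertex 3.5 4.5 3.2
   vertex 2.6 4.2 0.9
   vertex 1.3 4.5 4.3
  endloop
 endfacet
 facet normal 0.974 0.227 0.012
  outer loop
   vertex 3.5 4.5 3.2
   vertex 3.9 2.7 4.8
   vertex 4.2 1.6 1.4
  endloop
 endfacet
 facet normal 0.819 0.432 -0.377
  outer loop
   vertex 3.5 4.5 3.2
   vertex 4.2 1.6 1.4
   vertex 2.6 4.2 0.9
  endloop
 endfacet
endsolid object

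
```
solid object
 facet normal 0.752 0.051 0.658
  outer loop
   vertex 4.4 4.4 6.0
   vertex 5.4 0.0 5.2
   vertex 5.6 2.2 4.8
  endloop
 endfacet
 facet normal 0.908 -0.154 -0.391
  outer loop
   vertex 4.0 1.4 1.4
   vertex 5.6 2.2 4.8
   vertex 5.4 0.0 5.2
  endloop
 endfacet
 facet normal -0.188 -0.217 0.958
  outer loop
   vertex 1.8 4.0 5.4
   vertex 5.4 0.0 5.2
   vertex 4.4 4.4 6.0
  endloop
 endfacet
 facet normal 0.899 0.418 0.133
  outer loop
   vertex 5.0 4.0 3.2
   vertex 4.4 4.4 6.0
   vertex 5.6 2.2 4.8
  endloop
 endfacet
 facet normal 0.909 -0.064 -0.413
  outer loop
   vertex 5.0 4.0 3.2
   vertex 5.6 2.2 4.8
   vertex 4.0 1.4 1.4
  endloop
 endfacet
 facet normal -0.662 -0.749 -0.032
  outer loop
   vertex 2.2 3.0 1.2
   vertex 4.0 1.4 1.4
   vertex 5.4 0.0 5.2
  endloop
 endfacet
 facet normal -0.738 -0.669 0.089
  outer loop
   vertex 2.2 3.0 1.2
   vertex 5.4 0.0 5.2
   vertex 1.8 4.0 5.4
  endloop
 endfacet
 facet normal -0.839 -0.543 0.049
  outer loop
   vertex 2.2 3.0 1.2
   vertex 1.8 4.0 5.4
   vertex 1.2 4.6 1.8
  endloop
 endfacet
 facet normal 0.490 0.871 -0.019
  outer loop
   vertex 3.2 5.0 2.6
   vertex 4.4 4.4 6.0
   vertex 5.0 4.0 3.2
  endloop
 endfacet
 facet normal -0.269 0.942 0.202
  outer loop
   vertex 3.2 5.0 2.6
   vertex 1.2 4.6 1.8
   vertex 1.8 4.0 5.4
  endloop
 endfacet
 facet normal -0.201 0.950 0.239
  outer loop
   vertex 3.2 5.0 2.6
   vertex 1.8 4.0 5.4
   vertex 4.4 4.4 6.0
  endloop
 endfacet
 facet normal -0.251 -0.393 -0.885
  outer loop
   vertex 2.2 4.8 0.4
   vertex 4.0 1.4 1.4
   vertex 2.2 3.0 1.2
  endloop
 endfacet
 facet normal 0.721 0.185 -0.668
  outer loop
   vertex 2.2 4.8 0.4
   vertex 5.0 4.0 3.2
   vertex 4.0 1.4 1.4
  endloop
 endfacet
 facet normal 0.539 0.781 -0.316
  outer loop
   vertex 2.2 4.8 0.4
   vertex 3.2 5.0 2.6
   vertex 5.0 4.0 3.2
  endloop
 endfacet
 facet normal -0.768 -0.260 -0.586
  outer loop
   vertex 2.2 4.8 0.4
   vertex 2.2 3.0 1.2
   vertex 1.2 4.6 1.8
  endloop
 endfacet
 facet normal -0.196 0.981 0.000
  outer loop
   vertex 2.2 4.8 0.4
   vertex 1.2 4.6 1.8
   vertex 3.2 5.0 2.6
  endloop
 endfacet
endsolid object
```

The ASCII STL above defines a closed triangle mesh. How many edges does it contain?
24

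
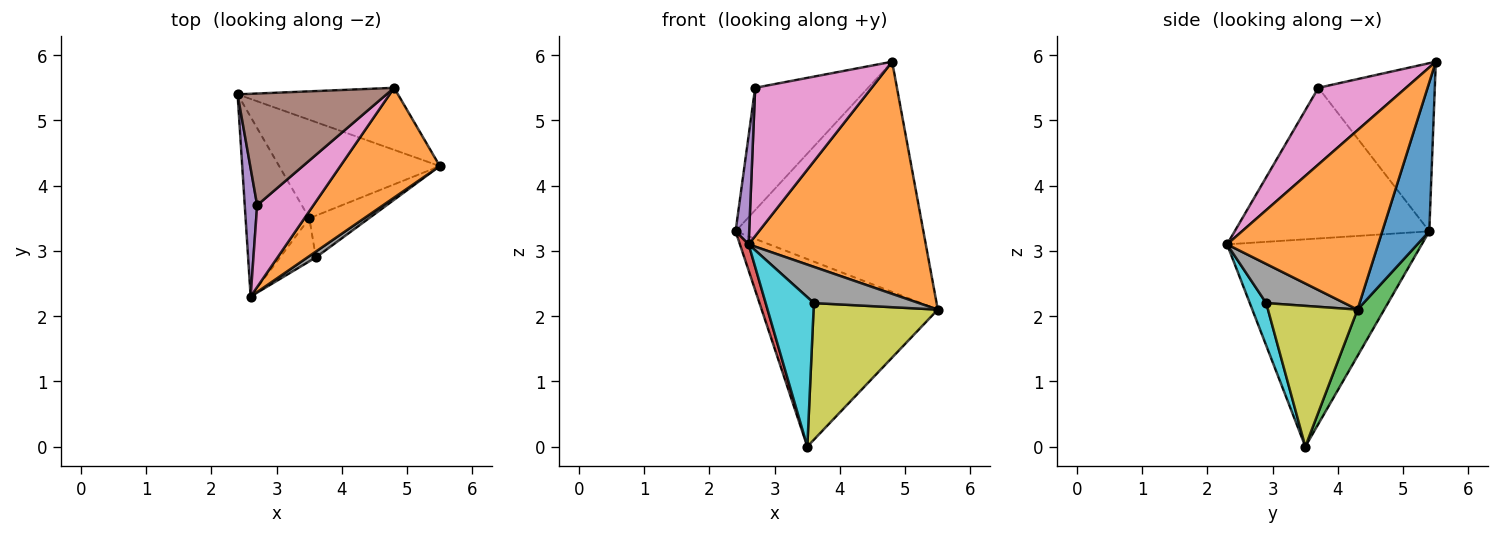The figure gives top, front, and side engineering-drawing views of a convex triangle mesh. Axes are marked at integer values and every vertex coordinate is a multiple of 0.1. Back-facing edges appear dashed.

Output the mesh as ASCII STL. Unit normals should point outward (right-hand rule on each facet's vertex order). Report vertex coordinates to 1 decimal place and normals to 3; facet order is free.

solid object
 facet normal 0.235 0.938 -0.253
  outer loop
   vertex 4.8 5.5 5.9
   vertex 5.5 4.3 2.1
   vertex 2.4 5.4 3.3
  endloop
 endfacet
 facet normal 0.611 -0.716 0.339
  outer loop
   vertex 4.8 5.5 5.9
   vertex 2.6 2.3 3.1
   vertex 5.5 4.3 2.1
  endloop
 endfacet
 facet normal 0.133 0.877 -0.461
  outer loop
   vertex 3.5 3.5 0.0
   vertex 2.4 5.4 3.3
   vertex 5.5 4.3 2.1
  endloop
 endfacet
 facet normal -0.955 -0.043 -0.294
  outer loop
   vertex 3.5 3.5 0.0
   vertex 2.6 2.3 3.1
   vertex 2.4 5.4 3.3
  endloop
 endfacet
 facet normal -0.994 -0.069 0.082
  outer loop
   vertex 2.7 3.7 5.5
   vertex 2.4 5.4 3.3
   vertex 2.6 2.3 3.1
  endloop
 endfacet
 facet normal -0.606 0.587 0.537
  outer loop
   vertex 2.7 3.7 5.5
   vertex 4.8 5.5 5.9
   vertex 2.4 5.4 3.3
  endloop
 endfacet
 facet normal 0.550 -0.731 0.404
  outer loop
   vertex 2.7 3.7 5.5
   vertex 2.6 2.3 3.1
   vertex 4.8 5.5 5.9
  endloop
 endfacet
 facet normal 0.593 -0.795 0.128
  outer loop
   vertex 3.6 2.9 2.2
   vertex 5.5 4.3 2.1
   vertex 2.6 2.3 3.1
  endloop
 endfacet
 facet normal 0.568 -0.787 -0.241
  outer loop
   vertex 3.6 2.9 2.2
   vertex 3.5 3.5 0.0
   vertex 5.5 4.3 2.1
  endloop
 endfacet
 facet normal 0.311 -0.913 -0.263
  outer loop
   vertex 3.6 2.9 2.2
   vertex 2.6 2.3 3.1
   vertex 3.5 3.5 0.0
  endloop
 endfacet
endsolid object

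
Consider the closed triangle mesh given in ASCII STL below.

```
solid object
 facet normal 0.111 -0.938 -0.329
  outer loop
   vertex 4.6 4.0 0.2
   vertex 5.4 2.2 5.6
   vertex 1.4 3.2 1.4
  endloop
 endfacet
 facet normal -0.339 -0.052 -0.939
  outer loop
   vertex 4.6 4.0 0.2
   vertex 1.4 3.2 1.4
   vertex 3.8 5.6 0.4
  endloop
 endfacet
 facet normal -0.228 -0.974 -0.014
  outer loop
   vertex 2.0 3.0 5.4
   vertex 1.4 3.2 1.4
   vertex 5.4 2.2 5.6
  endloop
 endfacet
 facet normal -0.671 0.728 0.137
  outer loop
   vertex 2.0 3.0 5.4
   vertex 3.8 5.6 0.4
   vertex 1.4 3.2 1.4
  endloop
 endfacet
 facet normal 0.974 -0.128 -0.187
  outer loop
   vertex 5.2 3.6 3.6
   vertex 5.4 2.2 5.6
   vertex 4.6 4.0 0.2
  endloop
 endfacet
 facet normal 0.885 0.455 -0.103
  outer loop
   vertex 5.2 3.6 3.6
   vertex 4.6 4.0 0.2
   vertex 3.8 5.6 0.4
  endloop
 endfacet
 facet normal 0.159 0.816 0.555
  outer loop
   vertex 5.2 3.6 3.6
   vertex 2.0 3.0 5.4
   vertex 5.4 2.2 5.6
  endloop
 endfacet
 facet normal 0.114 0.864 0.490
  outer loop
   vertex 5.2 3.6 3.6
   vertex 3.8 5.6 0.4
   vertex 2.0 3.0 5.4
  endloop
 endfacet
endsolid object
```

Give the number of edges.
12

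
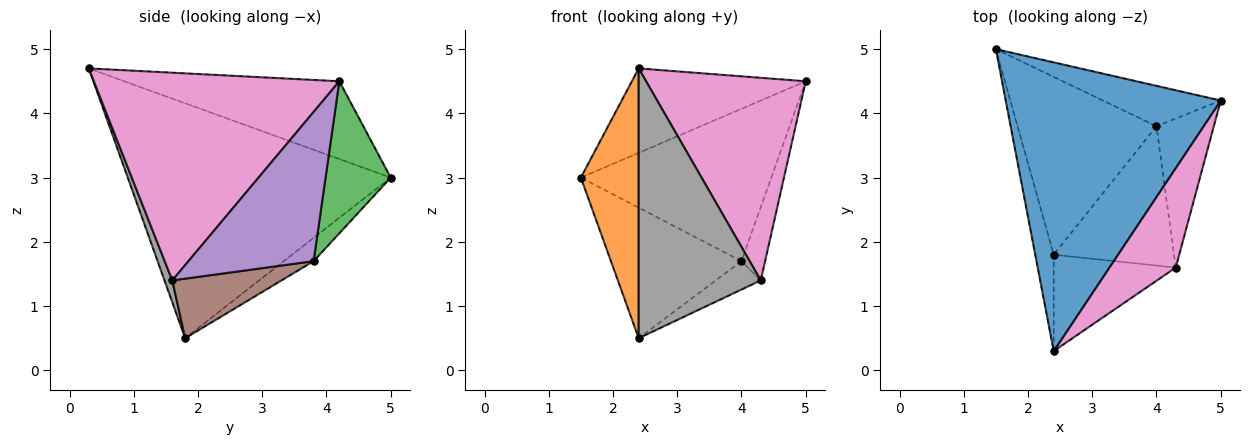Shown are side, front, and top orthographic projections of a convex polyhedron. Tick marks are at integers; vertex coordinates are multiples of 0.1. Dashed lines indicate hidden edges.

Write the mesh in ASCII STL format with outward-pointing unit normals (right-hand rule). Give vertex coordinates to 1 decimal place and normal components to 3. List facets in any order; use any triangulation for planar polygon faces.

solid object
 facet normal -0.328 0.265 0.907
  outer loop
   vertex 2.4 0.3 4.7
   vertex 5.0 4.2 4.5
   vertex 1.5 5.0 3.0
  endloop
 endfacet
 facet normal -0.974 -0.214 -0.076
  outer loop
   vertex 2.4 1.8 0.5
   vertex 2.4 0.3 4.7
   vertex 1.5 5.0 3.0
  endloop
 endfacet
 facet normal 0.314 0.918 -0.243
  outer loop
   vertex 4.0 3.8 1.7
   vertex 1.5 5.0 3.0
   vertex 5.0 4.2 4.5
  endloop
 endfacet
 facet normal -0.134 0.586 -0.799
  outer loop
   vertex 4.0 3.8 1.7
   vertex 2.4 1.8 0.5
   vertex 1.5 5.0 3.0
  endloop
 endfacet
 facet normal 0.919 0.174 -0.353
  outer loop
   vertex 4.3 1.6 1.4
   vertex 4.0 3.8 1.7
   vertex 5.0 4.2 4.5
  endloop
 endfacet
 facet normal 0.437 0.180 -0.882
  outer loop
   vertex 4.3 1.6 1.4
   vertex 2.4 1.8 0.5
   vertex 4.0 3.8 1.7
  endloop
 endfacet
 facet normal 0.810 -0.527 0.259
  outer loop
   vertex 4.3 1.6 1.4
   vertex 5.0 4.2 4.5
   vertex 2.4 0.3 4.7
  endloop
 endfacet
 facet normal 0.060 -0.940 -0.336
  outer loop
   vertex 4.3 1.6 1.4
   vertex 2.4 0.3 4.7
   vertex 2.4 1.8 0.5
  endloop
 endfacet
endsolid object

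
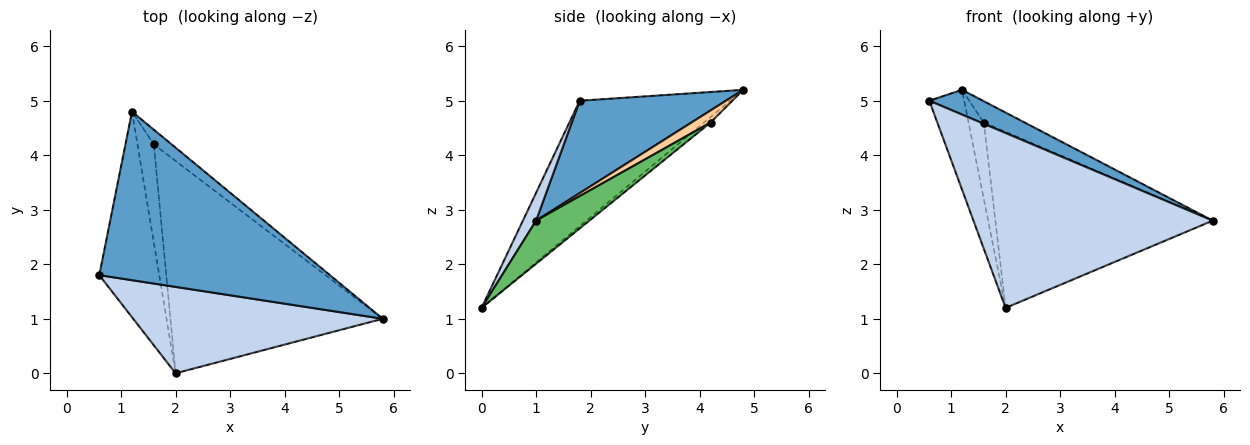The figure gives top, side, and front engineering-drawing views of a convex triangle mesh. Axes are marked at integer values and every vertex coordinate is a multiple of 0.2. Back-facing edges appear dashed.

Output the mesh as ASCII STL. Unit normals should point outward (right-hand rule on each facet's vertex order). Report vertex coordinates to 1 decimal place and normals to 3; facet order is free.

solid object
 facet normal 0.368 -0.135 0.920
  outer loop
   vertex 1.2 4.8 5.2
   vertex 0.6 1.8 5.0
   vertex 5.8 1.0 2.8
  endloop
 endfacet
 facet normal 0.049 -0.895 0.442
  outer loop
   vertex 2.0 0.0 1.2
   vertex 5.8 1.0 2.8
   vertex 0.6 1.8 5.0
  endloop
 endfacet
 facet normal -0.883 0.205 -0.422
  outer loop
   vertex 2.0 0.0 1.2
   vertex 0.6 1.8 5.0
   vertex 1.2 4.8 5.2
  endloop
 endfacet
 facet normal 0.359 0.769 -0.530
  outer loop
   vertex 1.6 4.2 4.6
   vertex 1.2 4.8 5.2
   vertex 5.8 1.0 2.8
  endloop
 endfacet
 facet normal 0.154 0.630 -0.761
  outer loop
   vertex 1.6 4.2 4.6
   vertex 5.8 1.0 2.8
   vertex 2.0 0.0 1.2
  endloop
 endfacet
 facet normal -0.254 0.594 -0.763
  outer loop
   vertex 1.6 4.2 4.6
   vertex 2.0 0.0 1.2
   vertex 1.2 4.8 5.2
  endloop
 endfacet
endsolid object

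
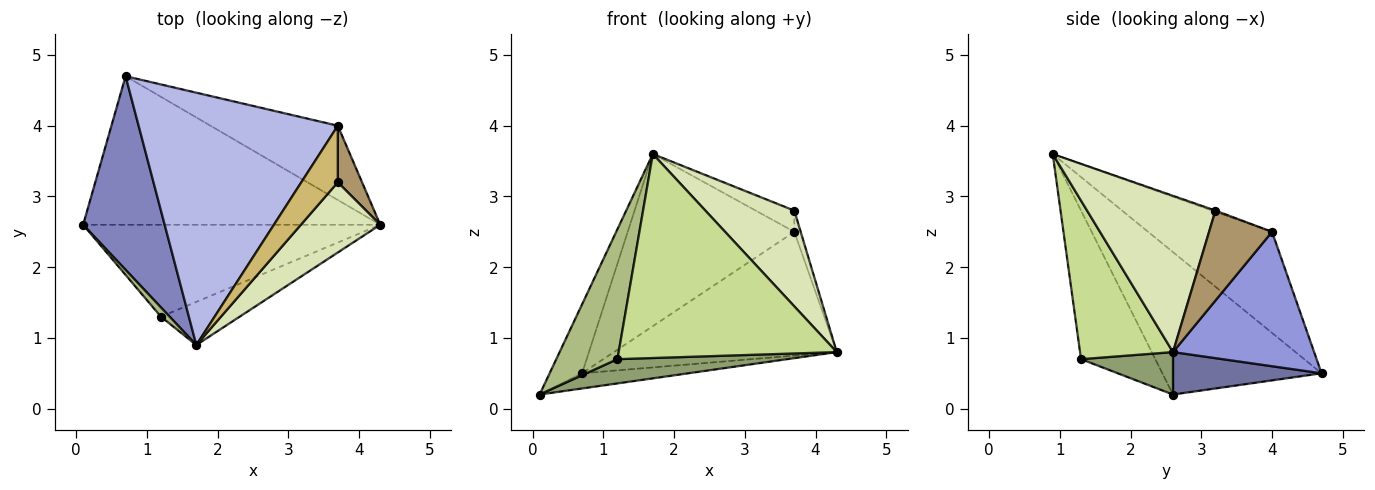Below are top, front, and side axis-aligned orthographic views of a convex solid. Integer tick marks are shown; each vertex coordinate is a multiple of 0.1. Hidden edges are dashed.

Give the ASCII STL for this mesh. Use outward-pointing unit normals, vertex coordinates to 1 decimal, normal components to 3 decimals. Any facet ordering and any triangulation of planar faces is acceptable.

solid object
 facet normal 0.141 0.101 -0.985
  outer loop
   vertex 0.7 4.7 0.5
   vertex 4.3 2.6 0.8
   vertex 0.1 2.6 0.2
  endloop
 endfacet
 facet normal -0.855 0.174 0.489
  outer loop
   vertex 1.7 0.9 3.6
   vertex 0.7 4.7 0.5
   vertex 0.1 2.6 0.2
  endloop
 endfacet
 facet normal 0.477 0.754 -0.452
  outer loop
   vertex 3.7 4.0 2.5
   vertex 4.3 2.6 0.8
   vertex 0.7 4.7 0.5
  endloop
 endfacet
 facet normal -0.387 0.520 0.762
  outer loop
   vertex 3.7 4.0 2.5
   vertex 0.7 4.7 0.5
   vertex 1.7 0.9 3.6
  endloop
 endfacet
 facet normal 0.137 -0.253 -0.958
  outer loop
   vertex 1.2 1.3 0.7
   vertex 0.1 2.6 0.2
   vertex 4.3 2.6 0.8
  endloop
 endfacet
 facet normal -0.771 -0.635 0.045
  outer loop
   vertex 1.2 1.3 0.7
   vertex 1.7 0.9 3.6
   vertex 0.1 2.6 0.2
  endloop
 endfacet
 facet normal 0.385 -0.903 -0.191
  outer loop
   vertex 1.2 1.3 0.7
   vertex 4.3 2.6 0.8
   vertex 1.7 0.9 3.6
  endloop
 endfacet
 facet normal 0.759 -0.526 0.385
  outer loop
   vertex 3.7 3.2 2.8
   vertex 1.7 0.9 3.6
   vertex 4.3 2.6 0.8
  endloop
 endfacet
 facet normal 0.961 0.097 0.259
  outer loop
   vertex 3.7 3.2 2.8
   vertex 4.3 2.6 0.8
   vertex 3.7 4.0 2.5
  endloop
 endfacet
 facet normal -0.029 0.351 0.936
  outer loop
   vertex 3.7 3.2 2.8
   vertex 3.7 4.0 2.5
   vertex 1.7 0.9 3.6
  endloop
 endfacet
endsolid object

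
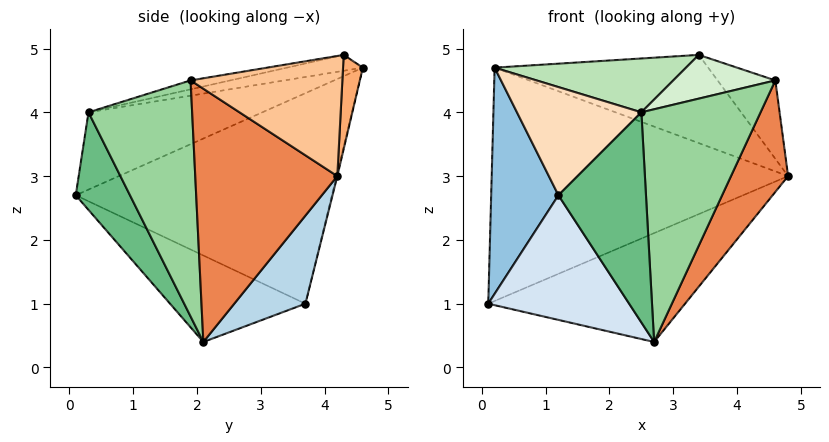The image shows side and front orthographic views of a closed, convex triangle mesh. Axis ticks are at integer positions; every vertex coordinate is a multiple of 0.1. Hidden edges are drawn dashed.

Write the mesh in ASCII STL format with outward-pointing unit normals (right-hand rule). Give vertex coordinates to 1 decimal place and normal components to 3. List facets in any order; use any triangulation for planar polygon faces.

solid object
 facet normal -0.003 0.972 -0.236
  outer loop
   vertex 0.2 4.6 4.7
   vertex 4.8 4.2 3.0
   vertex 0.1 3.7 1.0
  endloop
 endfacet
 facet normal -0.963 -0.253 0.088
  outer loop
   vertex 0.2 4.6 4.7
   vertex 0.1 3.7 1.0
   vertex 1.2 0.1 2.7
  endloop
 endfacet
 facet normal 0.236 0.654 -0.719
  outer loop
   vertex 2.7 2.1 0.4
   vertex 0.1 3.7 1.0
   vertex 4.8 4.2 3.0
  endloop
 endfacet
 facet normal -0.471 -0.490 -0.733
  outer loop
   vertex 2.7 2.1 0.4
   vertex 1.2 0.1 2.7
   vertex 0.1 3.7 1.0
  endloop
 endfacet
 facet normal 0.847 -0.340 -0.409
  outer loop
   vertex 2.7 2.1 0.4
   vertex 4.8 4.2 3.0
   vertex 4.6 1.9 4.5
  endloop
 endfacet
 facet normal 0.092 0.996 0.016
  outer loop
   vertex 3.4 4.3 4.9
   vertex 4.8 4.2 3.0
   vertex 0.2 4.6 4.7
  endloop
 endfacet
 facet normal 0.776 0.295 0.557
  outer loop
   vertex 3.4 4.3 4.9
   vertex 4.6 1.9 4.5
   vertex 4.8 4.2 3.0
  endloop
 endfacet
 facet normal -0.604 -0.432 0.670
  outer loop
   vertex 2.5 0.3 4.0
   vertex 0.2 4.6 4.7
   vertex 1.2 0.1 2.7
  endloop
 endfacet
 facet normal 0.490 -0.790 -0.368
  outer loop
   vertex 2.5 0.3 4.0
   vertex 1.2 0.1 2.7
   vertex 2.7 2.1 0.4
  endloop
 endfacet
 facet normal 0.621 -0.714 -0.323
  outer loop
   vertex 2.5 0.3 4.0
   vertex 2.7 2.1 0.4
   vertex 4.6 1.9 4.5
  endloop
 endfacet
 facet normal -0.080 -0.202 0.976
  outer loop
   vertex 2.5 0.3 4.0
   vertex 3.4 4.3 4.9
   vertex 0.2 4.6 4.7
  endloop
 endfacet
 facet normal -0.079 -0.202 0.976
  outer loop
   vertex 2.5 0.3 4.0
   vertex 4.6 1.9 4.5
   vertex 3.4 4.3 4.9
  endloop
 endfacet
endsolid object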